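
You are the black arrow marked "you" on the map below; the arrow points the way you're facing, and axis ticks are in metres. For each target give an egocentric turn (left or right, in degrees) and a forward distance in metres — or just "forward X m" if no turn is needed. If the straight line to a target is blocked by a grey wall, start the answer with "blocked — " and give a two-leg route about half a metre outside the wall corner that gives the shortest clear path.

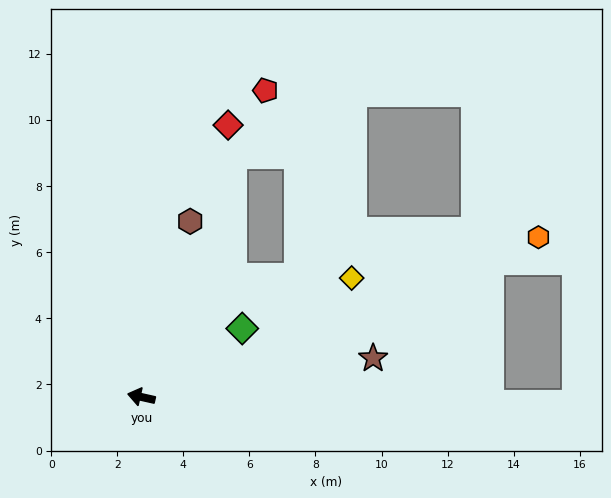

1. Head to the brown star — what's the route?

turn right 158°, forward 7.1 m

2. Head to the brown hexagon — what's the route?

turn right 93°, forward 5.5 m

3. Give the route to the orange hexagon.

turn right 145°, forward 13.0 m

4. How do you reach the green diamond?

turn right 133°, forward 3.7 m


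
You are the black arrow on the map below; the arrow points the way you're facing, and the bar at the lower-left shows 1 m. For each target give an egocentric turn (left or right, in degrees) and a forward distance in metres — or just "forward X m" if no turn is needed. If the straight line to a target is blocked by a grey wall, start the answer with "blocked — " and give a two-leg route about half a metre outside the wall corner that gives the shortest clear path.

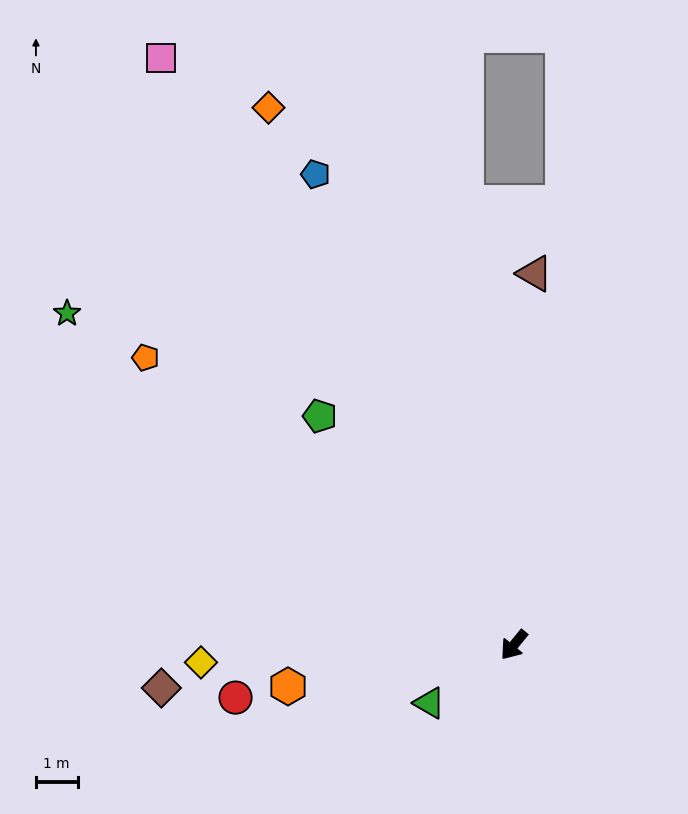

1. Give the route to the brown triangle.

turn right 144°, forward 8.9 m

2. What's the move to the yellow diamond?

turn right 48°, forward 7.5 m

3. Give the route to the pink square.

turn right 110°, forward 16.5 m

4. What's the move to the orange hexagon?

turn right 40°, forward 5.5 m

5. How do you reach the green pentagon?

turn right 101°, forward 7.2 m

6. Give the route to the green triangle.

turn right 16°, forward 2.5 m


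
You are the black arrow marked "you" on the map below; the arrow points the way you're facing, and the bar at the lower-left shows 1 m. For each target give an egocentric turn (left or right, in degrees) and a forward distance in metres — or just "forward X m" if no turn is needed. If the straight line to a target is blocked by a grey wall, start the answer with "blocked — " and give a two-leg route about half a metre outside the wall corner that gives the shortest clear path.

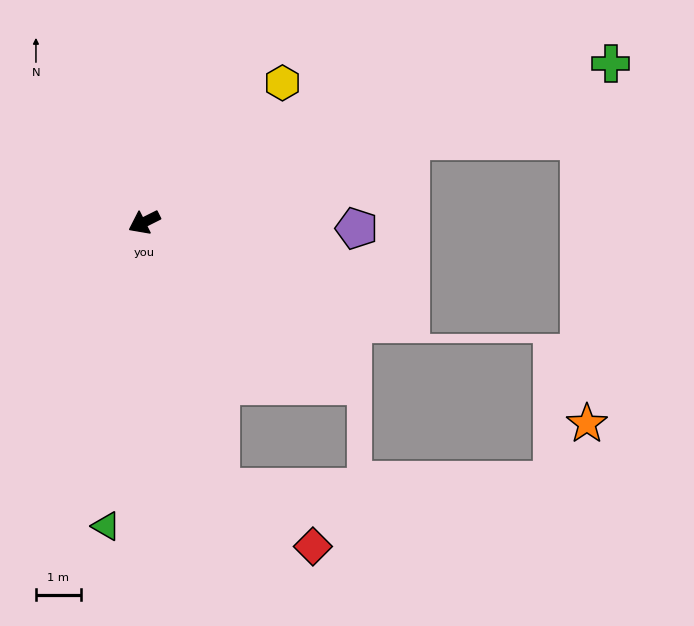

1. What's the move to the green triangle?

turn left 56°, forward 6.9 m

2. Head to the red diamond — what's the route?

blocked — turn left 80°, forward 6.2 m, then turn left 40°, forward 2.5 m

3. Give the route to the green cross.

turn left 172°, forward 11.1 m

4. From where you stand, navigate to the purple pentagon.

turn left 152°, forward 4.8 m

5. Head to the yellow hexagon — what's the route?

turn right 161°, forward 4.4 m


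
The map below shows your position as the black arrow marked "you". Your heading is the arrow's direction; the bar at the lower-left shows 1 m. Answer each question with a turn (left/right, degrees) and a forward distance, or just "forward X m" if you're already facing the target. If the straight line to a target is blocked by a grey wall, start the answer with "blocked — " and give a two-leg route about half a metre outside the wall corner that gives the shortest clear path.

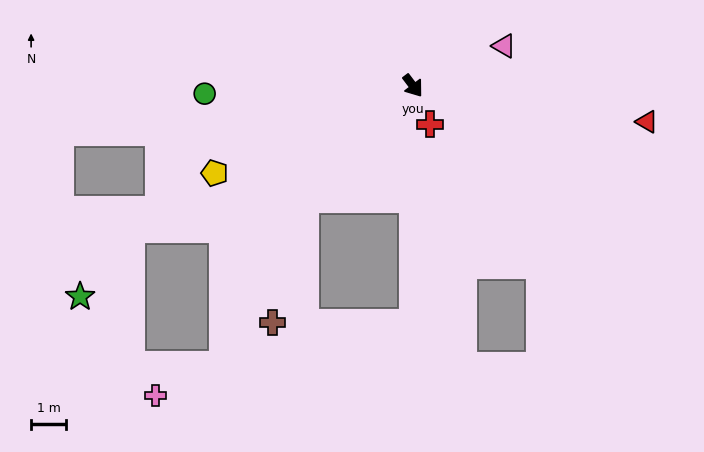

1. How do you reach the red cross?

turn right 13°, forward 1.2 m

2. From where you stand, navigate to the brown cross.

blocked — turn right 81°, forward 4.4 m, then turn left 29°, forward 3.6 m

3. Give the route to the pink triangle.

turn left 77°, forward 2.8 m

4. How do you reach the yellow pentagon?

turn right 103°, forward 6.1 m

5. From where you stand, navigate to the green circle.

turn right 125°, forward 5.9 m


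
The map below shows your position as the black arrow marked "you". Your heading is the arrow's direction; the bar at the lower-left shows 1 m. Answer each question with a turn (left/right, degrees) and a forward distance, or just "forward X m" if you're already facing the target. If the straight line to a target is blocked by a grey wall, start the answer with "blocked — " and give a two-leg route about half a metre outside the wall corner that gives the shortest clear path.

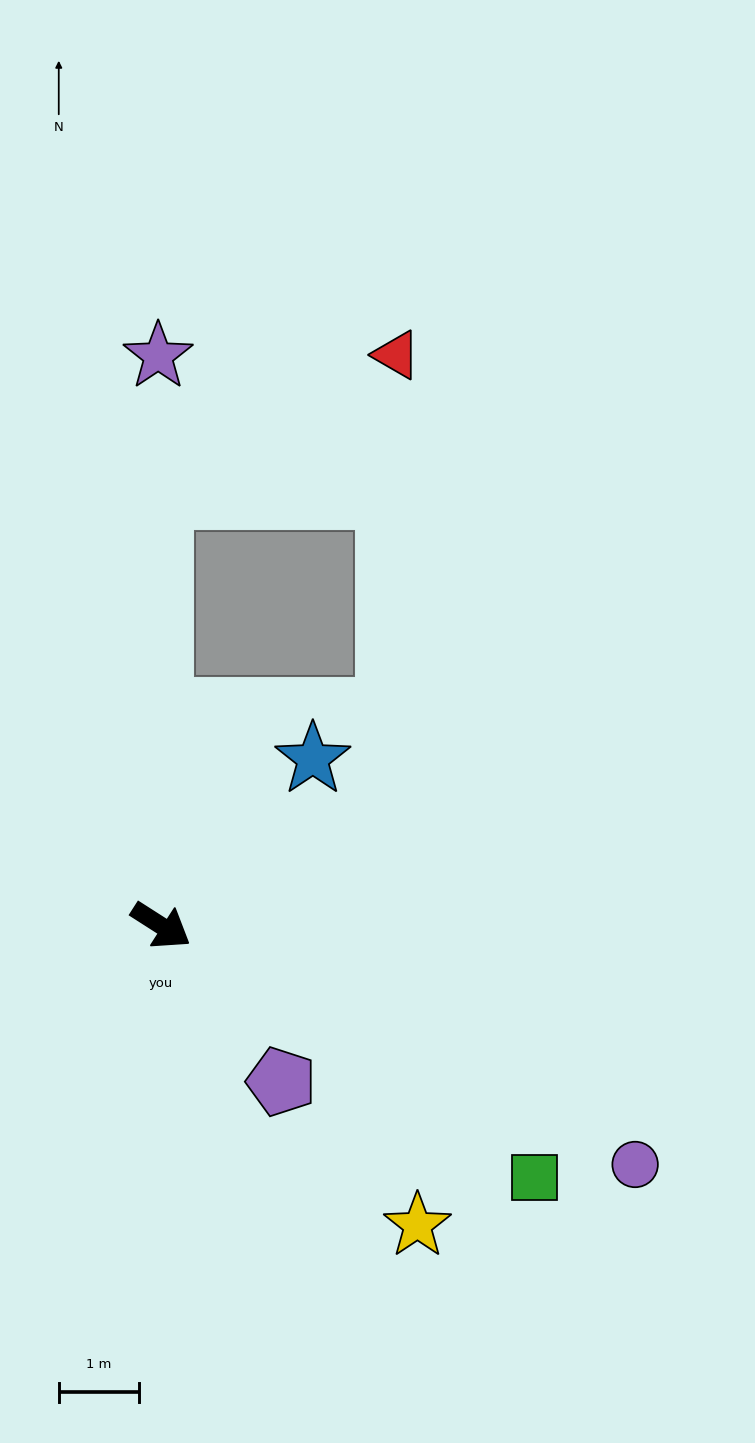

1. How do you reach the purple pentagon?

turn right 20°, forward 2.4 m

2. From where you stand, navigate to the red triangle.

blocked — turn left 123°, forward 5.4 m, then turn right 60°, forward 3.4 m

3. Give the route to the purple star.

turn left 123°, forward 7.1 m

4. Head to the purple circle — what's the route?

turn left 6°, forward 6.6 m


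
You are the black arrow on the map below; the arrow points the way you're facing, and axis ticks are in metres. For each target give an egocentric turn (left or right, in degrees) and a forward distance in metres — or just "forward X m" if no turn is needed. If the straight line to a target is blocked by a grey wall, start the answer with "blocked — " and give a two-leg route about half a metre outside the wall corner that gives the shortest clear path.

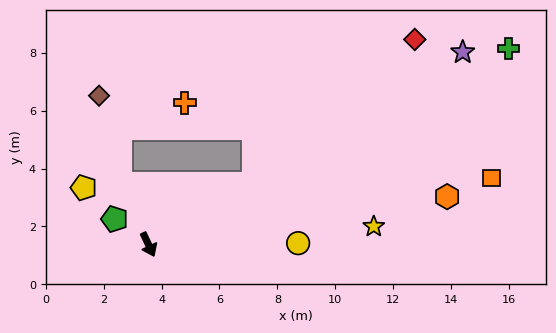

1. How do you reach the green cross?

turn left 93°, forward 14.2 m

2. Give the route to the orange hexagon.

turn left 74°, forward 10.4 m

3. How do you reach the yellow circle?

turn left 65°, forward 5.2 m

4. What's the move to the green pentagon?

turn right 152°, forward 1.5 m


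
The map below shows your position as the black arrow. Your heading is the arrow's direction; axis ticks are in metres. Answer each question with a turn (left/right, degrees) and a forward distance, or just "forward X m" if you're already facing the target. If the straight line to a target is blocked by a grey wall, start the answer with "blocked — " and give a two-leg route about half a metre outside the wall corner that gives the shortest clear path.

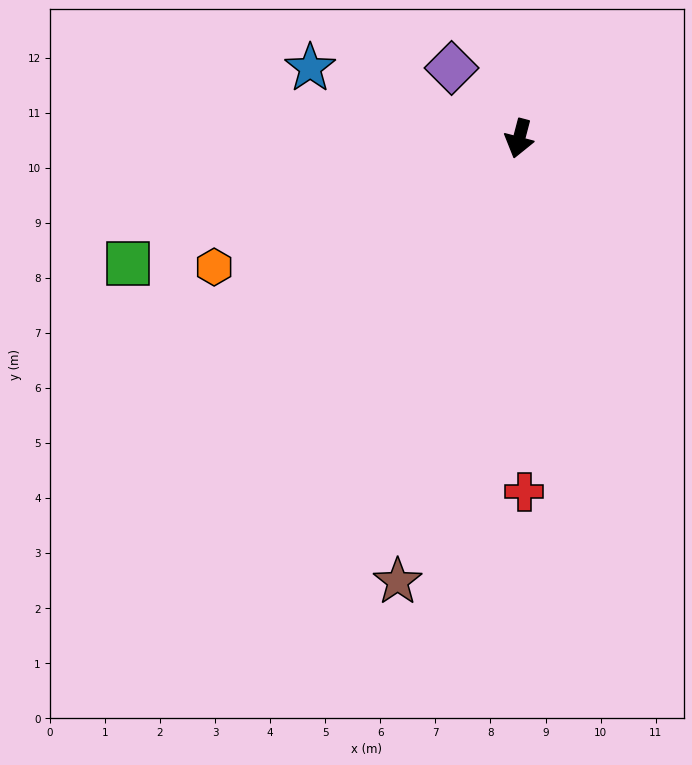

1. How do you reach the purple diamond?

turn right 122°, forward 1.8 m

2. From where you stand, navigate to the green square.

turn right 58°, forward 7.5 m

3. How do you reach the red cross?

turn left 16°, forward 6.4 m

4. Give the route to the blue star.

turn right 94°, forward 4.0 m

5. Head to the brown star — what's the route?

forward 8.3 m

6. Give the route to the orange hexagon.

turn right 52°, forward 6.0 m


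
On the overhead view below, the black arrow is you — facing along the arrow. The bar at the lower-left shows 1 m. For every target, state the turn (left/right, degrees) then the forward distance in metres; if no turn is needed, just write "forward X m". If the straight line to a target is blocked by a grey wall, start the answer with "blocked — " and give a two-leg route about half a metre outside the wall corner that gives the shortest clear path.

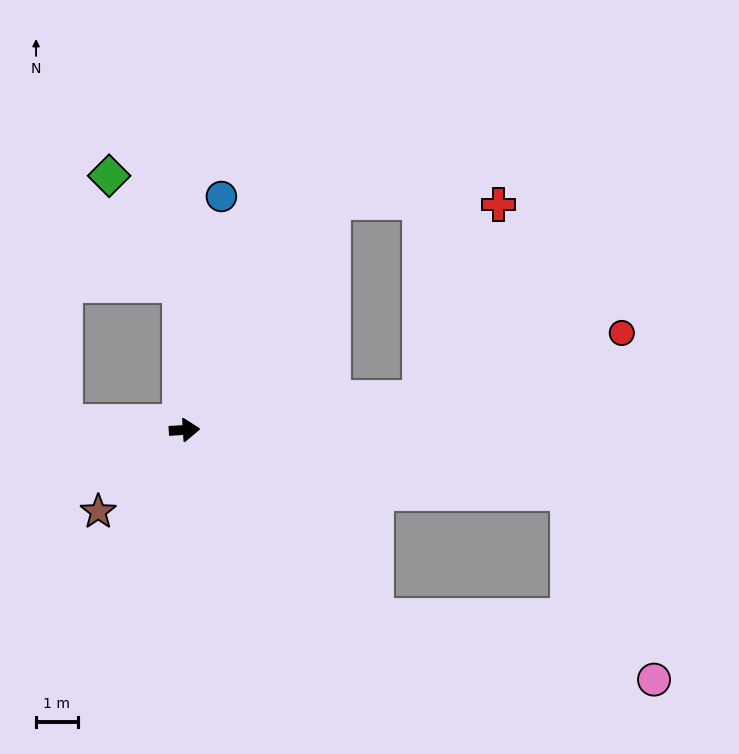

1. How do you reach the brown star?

turn right 140°, forward 2.9 m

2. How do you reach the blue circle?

turn left 77°, forward 5.7 m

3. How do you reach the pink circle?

blocked — turn right 48°, forward 6.4 m, then turn left 31°, forward 6.9 m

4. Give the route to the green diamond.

blocked — turn left 88°, forward 3.5 m, then turn left 31°, forward 3.1 m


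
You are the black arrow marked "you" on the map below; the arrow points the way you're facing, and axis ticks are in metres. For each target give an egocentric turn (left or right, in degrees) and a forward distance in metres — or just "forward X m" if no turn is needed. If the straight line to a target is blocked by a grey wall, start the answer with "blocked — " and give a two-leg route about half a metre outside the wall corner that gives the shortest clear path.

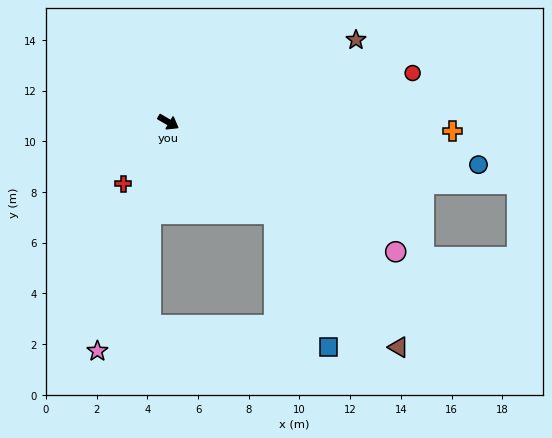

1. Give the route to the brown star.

turn left 54°, forward 8.1 m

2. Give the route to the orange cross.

turn left 29°, forward 11.2 m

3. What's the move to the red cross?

turn right 96°, forward 3.0 m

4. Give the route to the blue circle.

turn left 23°, forward 12.3 m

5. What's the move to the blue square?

blocked — turn right 10°, forward 5.5 m, then turn right 28°, forward 5.7 m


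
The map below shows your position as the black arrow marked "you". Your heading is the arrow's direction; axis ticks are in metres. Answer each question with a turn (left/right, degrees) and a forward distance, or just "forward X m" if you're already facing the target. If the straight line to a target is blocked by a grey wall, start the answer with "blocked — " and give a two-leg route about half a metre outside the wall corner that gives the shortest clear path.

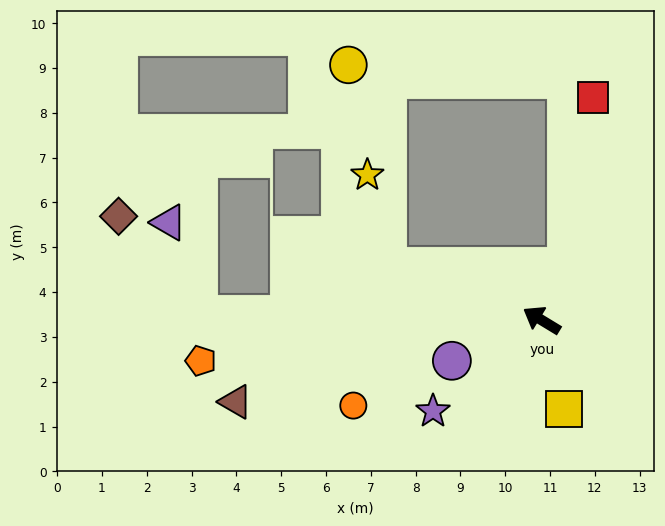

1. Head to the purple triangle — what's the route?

blocked — turn left 30°, forward 7.6 m, then turn right 70°, forward 2.2 m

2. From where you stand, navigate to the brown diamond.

blocked — turn left 30°, forward 7.6 m, then turn right 49°, forward 2.8 m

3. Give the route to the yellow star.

blocked — turn left 12°, forward 3.6 m, then turn right 58°, forward 2.1 m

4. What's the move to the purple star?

turn left 71°, forward 3.2 m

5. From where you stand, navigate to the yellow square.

turn left 135°, forward 2.0 m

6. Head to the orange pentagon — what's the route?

turn left 38°, forward 7.7 m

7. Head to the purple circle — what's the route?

turn left 56°, forward 2.2 m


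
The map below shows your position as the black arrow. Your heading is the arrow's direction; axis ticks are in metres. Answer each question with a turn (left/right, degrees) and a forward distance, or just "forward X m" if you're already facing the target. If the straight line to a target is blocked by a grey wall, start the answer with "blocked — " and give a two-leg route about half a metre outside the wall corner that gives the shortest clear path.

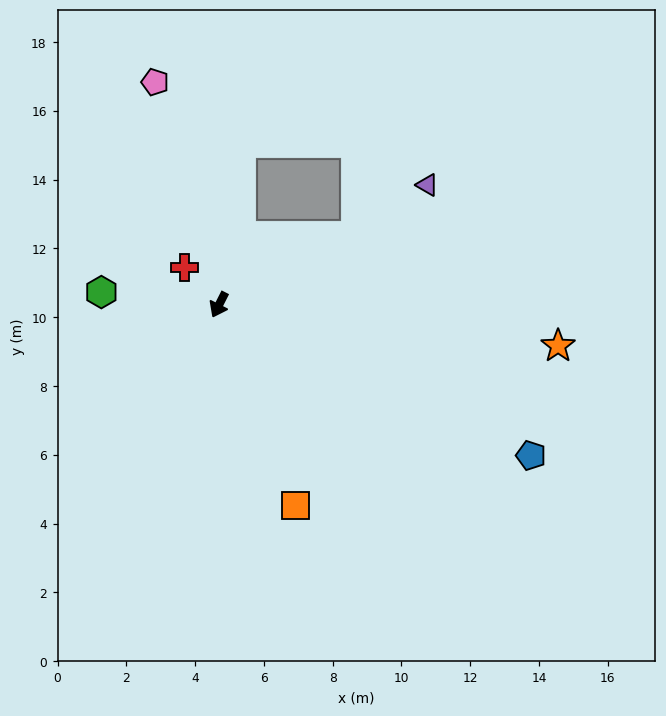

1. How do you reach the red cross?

turn right 111°, forward 1.5 m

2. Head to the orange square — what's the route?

turn left 48°, forward 6.2 m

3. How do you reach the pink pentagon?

turn right 137°, forward 6.7 m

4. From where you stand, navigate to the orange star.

turn left 110°, forward 9.9 m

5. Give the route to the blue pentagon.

turn left 91°, forward 10.1 m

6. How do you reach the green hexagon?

turn right 69°, forward 3.4 m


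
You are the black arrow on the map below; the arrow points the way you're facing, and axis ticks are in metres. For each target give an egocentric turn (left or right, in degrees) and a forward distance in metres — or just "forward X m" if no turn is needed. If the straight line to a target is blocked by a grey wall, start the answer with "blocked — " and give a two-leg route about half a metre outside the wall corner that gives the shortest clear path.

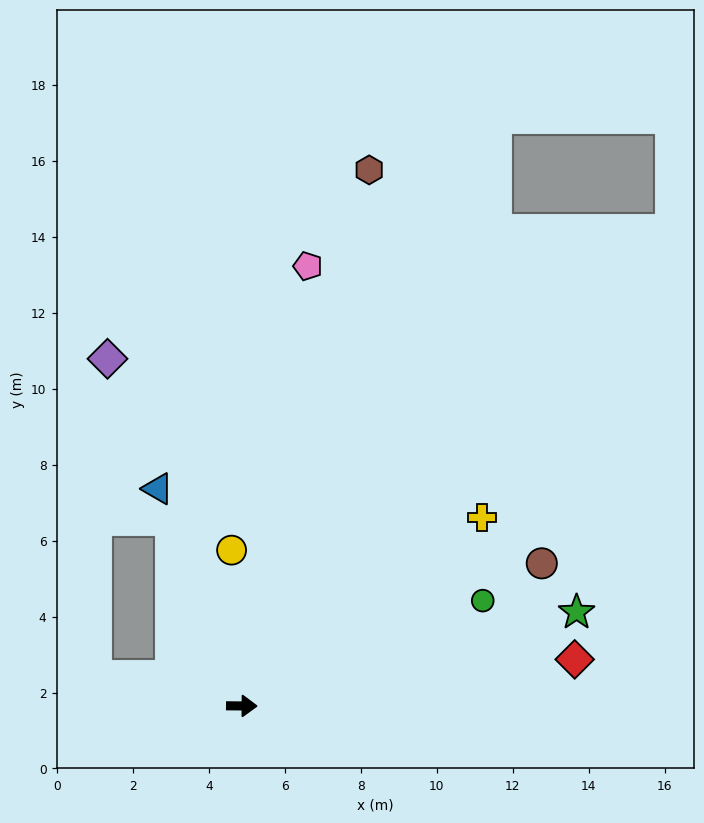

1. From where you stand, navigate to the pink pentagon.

turn left 82°, forward 11.7 m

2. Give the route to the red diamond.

turn left 8°, forward 8.9 m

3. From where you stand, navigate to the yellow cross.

turn left 39°, forward 8.0 m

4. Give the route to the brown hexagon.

turn left 77°, forward 14.5 m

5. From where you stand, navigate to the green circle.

turn left 24°, forward 6.9 m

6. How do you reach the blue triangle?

turn left 112°, forward 6.1 m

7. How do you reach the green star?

turn left 16°, forward 9.2 m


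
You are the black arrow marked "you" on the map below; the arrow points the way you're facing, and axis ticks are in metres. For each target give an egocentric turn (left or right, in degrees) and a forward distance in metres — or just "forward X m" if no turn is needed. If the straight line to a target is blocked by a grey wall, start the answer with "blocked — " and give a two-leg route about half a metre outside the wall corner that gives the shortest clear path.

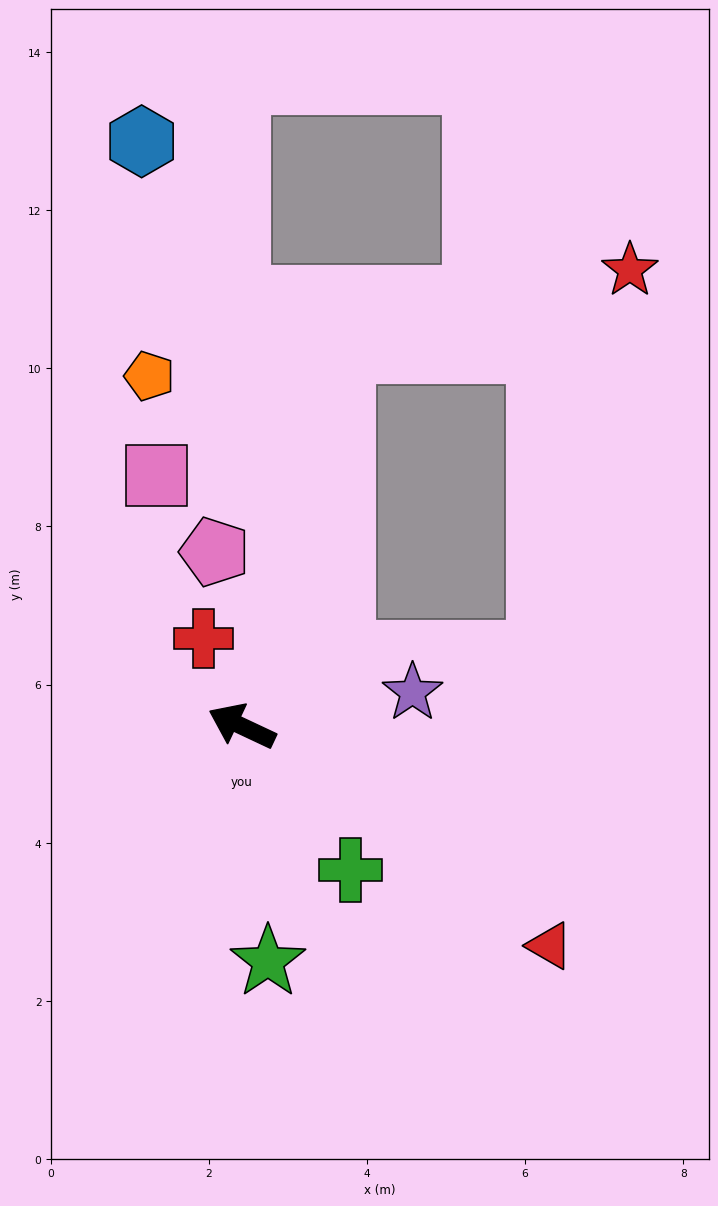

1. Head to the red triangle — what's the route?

turn left 170°, forward 4.8 m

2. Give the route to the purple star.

turn right 144°, forward 2.2 m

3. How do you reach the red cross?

turn right 41°, forward 1.2 m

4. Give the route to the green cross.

turn left 152°, forward 2.3 m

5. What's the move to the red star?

blocked — turn right 80°, forward 4.9 m, then turn right 59°, forward 3.8 m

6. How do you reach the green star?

turn left 122°, forward 3.0 m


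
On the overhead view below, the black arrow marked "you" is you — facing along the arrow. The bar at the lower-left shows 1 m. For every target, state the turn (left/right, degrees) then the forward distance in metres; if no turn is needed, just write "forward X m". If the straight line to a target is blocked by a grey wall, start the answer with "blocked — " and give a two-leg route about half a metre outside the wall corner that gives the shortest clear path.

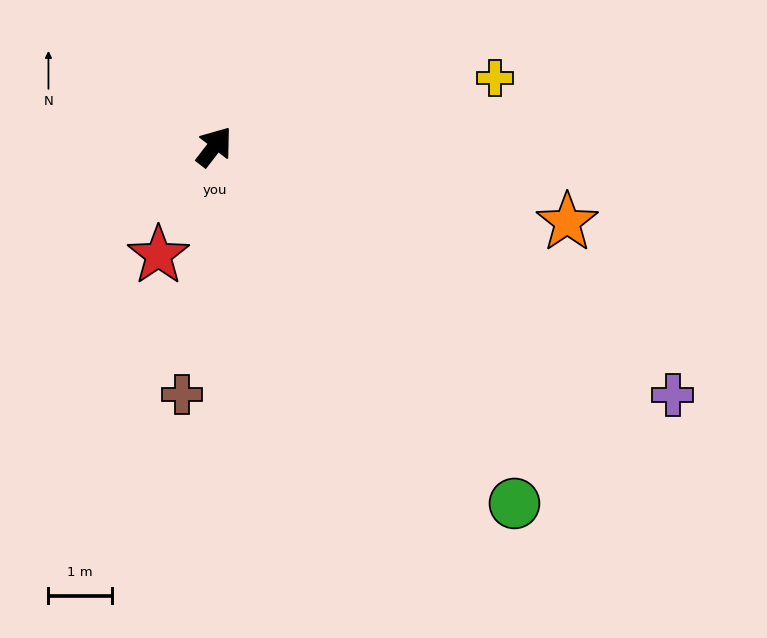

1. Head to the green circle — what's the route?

turn right 102°, forward 7.4 m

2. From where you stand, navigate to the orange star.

turn right 64°, forward 5.7 m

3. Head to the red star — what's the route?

turn right 170°, forward 1.9 m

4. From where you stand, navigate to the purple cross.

turn right 81°, forward 8.3 m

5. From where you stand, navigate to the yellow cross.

turn right 39°, forward 4.6 m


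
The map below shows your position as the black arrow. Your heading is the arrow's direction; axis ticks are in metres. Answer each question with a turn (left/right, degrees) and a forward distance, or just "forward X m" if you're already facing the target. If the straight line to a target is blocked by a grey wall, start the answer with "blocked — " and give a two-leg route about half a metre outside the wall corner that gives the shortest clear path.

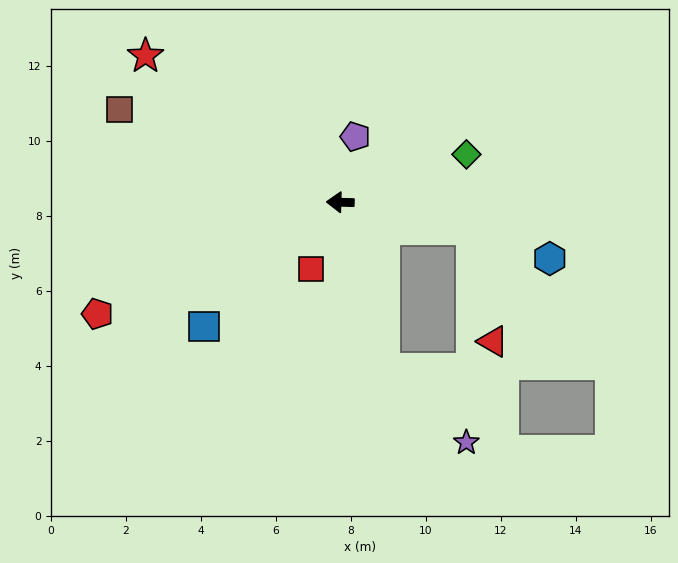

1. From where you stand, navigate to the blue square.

turn left 44°, forward 4.9 m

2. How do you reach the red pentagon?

turn left 26°, forward 7.1 m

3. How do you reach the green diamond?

turn right 158°, forward 3.6 m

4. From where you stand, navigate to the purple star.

blocked — turn left 106°, forward 4.6 m, then turn left 34°, forward 2.9 m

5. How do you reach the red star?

turn right 35°, forward 6.5 m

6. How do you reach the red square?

turn left 68°, forward 1.9 m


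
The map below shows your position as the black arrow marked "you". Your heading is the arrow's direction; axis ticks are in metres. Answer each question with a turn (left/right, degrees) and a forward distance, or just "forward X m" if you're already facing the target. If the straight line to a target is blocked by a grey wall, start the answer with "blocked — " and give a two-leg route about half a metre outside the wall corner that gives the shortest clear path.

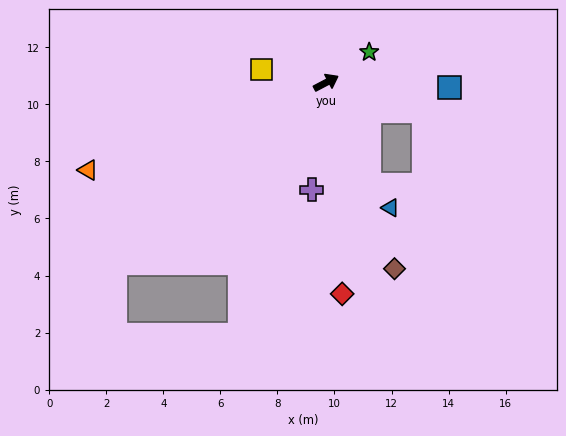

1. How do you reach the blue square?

turn right 30°, forward 4.3 m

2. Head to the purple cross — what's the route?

turn right 125°, forward 3.8 m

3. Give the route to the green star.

turn left 7°, forward 1.8 m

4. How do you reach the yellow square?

turn left 141°, forward 2.3 m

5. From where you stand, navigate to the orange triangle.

turn left 172°, forward 8.9 m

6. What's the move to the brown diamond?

turn right 98°, forward 7.0 m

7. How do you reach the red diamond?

turn right 113°, forward 7.4 m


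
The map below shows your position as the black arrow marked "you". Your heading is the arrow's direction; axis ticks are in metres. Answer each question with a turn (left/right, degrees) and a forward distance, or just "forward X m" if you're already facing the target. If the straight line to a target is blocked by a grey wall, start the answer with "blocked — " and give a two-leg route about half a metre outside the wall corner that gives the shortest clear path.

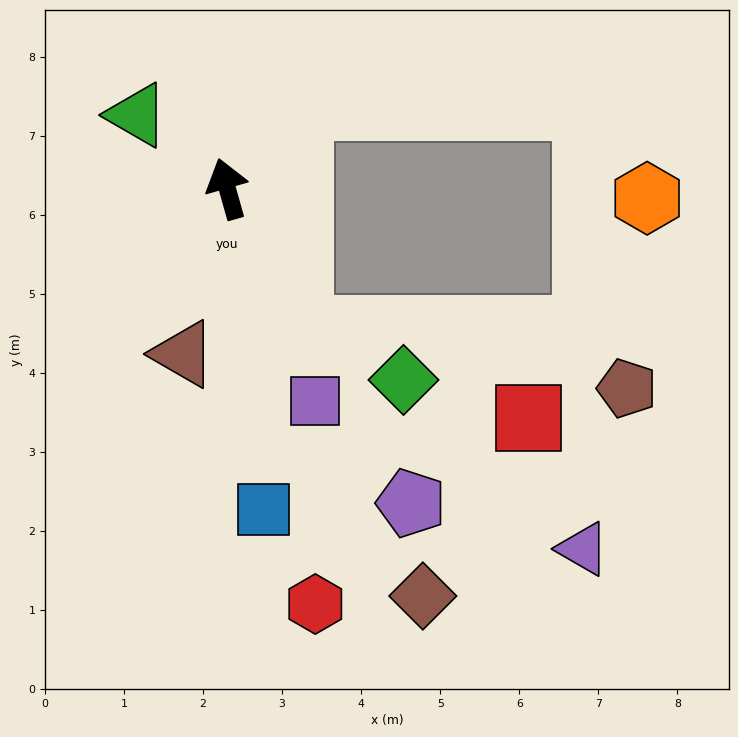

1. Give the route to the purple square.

turn right 173°, forward 2.9 m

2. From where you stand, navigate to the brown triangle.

turn left 149°, forward 2.2 m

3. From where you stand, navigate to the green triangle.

turn left 35°, forward 1.5 m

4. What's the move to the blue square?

turn left 171°, forward 4.1 m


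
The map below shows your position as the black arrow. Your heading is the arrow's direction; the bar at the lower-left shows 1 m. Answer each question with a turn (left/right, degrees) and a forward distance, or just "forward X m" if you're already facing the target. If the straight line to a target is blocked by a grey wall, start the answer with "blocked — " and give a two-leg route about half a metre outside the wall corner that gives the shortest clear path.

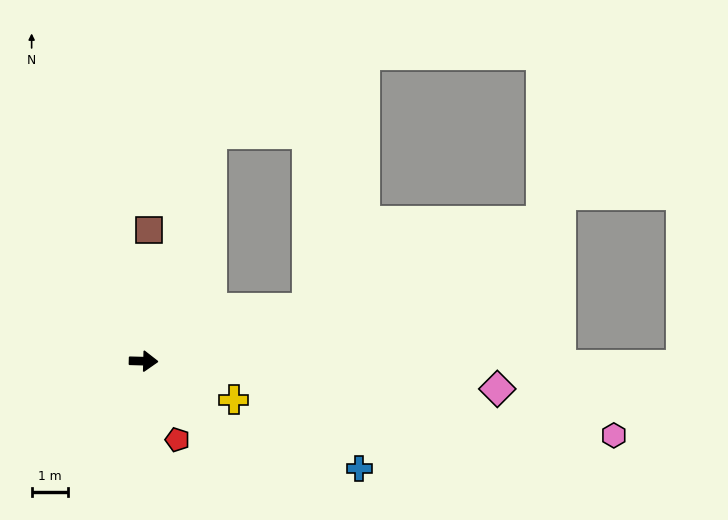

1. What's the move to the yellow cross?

turn right 22°, forward 2.7 m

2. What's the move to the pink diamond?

turn right 3°, forward 9.8 m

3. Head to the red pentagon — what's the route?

turn right 65°, forward 2.4 m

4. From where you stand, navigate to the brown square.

turn left 89°, forward 3.6 m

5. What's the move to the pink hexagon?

turn right 7°, forward 13.1 m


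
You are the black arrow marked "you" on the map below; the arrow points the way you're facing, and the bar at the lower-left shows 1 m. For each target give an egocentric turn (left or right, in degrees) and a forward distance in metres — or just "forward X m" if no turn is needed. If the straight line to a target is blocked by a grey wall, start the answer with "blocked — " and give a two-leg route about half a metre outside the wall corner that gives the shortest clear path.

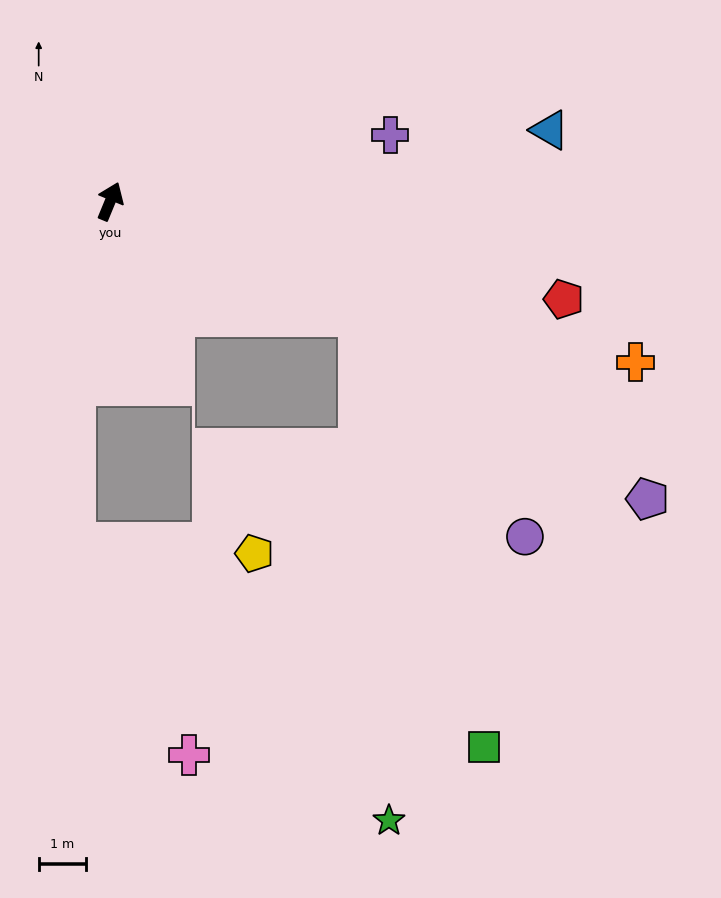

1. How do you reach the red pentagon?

turn right 80°, forward 9.8 m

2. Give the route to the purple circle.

blocked — turn right 92°, forward 5.8 m, then turn right 28°, forward 5.8 m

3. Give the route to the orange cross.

turn right 85°, forward 11.6 m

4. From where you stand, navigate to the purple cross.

turn right 54°, forward 6.1 m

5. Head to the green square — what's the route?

blocked — turn right 92°, forward 5.8 m, then turn right 49°, forward 9.4 m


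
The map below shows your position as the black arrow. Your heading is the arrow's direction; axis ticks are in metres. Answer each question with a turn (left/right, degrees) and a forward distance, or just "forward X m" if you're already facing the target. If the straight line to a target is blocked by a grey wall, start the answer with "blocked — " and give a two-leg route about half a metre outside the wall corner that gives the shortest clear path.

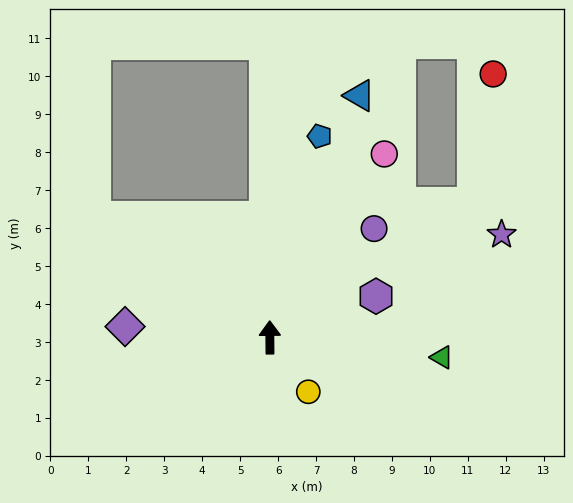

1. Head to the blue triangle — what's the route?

turn right 21°, forward 6.8 m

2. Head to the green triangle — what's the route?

turn right 97°, forward 4.6 m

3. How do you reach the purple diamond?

turn left 85°, forward 3.8 m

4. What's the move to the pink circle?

turn right 32°, forward 5.7 m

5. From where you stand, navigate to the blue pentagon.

turn right 14°, forward 5.5 m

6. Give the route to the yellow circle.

turn right 145°, forward 1.8 m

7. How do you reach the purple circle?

turn right 44°, forward 4.0 m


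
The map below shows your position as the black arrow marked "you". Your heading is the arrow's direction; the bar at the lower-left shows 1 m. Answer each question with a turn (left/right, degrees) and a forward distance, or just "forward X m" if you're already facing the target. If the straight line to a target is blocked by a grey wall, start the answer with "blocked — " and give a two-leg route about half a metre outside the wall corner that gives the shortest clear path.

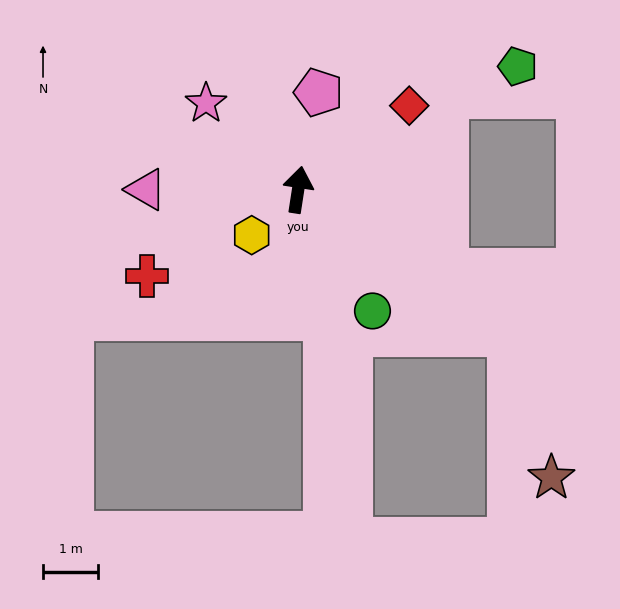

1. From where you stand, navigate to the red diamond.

turn right 44°, forward 2.5 m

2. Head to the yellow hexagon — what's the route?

turn left 143°, forward 1.2 m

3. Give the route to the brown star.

blocked — turn right 115°, forward 4.6 m, then turn right 41°, forward 2.7 m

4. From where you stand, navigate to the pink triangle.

turn left 99°, forward 2.8 m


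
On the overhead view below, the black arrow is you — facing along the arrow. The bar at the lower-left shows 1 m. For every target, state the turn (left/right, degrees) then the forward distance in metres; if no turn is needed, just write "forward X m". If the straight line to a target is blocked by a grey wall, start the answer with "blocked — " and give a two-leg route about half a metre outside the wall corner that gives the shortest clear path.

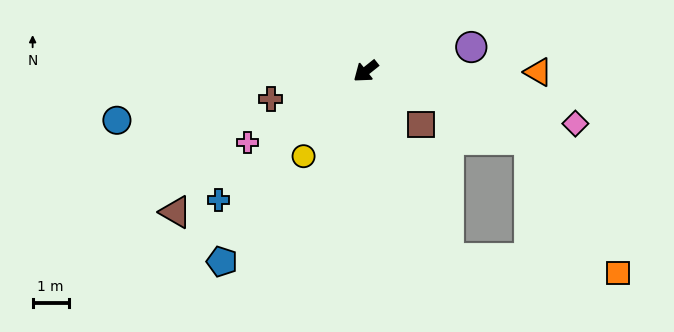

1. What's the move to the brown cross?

turn right 22°, forward 2.7 m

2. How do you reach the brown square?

turn left 98°, forward 2.1 m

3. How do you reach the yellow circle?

turn left 15°, forward 2.9 m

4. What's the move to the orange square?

blocked — turn left 119°, forward 4.9 m, then turn right 34°, forward 4.4 m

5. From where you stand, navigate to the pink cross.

turn right 8°, forward 3.8 m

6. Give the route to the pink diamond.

turn left 127°, forward 6.0 m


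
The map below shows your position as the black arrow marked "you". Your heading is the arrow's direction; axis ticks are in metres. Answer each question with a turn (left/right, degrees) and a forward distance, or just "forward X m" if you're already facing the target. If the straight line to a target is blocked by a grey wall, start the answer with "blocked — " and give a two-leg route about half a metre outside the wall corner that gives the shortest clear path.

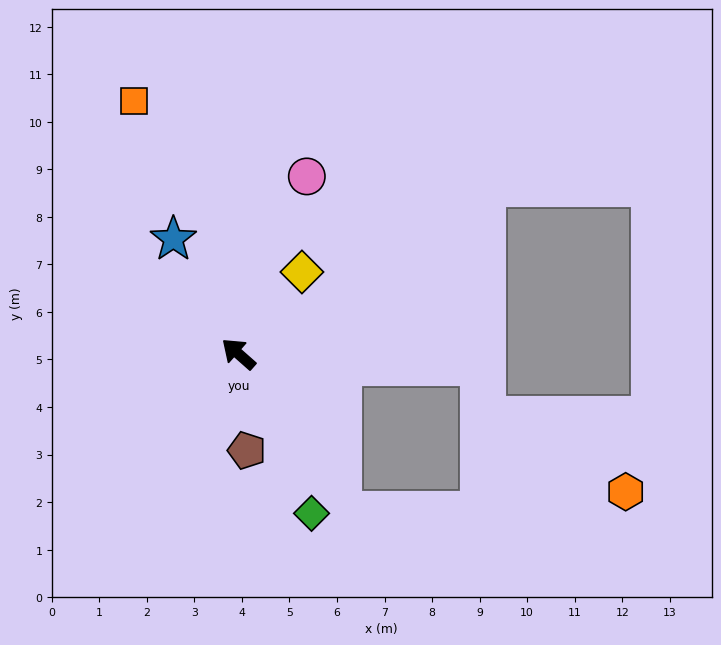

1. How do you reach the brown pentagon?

turn left 136°, forward 2.0 m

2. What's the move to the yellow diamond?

turn right 86°, forward 2.2 m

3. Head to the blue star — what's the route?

turn right 19°, forward 2.8 m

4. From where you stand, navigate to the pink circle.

turn right 70°, forward 4.0 m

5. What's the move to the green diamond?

turn left 156°, forward 3.7 m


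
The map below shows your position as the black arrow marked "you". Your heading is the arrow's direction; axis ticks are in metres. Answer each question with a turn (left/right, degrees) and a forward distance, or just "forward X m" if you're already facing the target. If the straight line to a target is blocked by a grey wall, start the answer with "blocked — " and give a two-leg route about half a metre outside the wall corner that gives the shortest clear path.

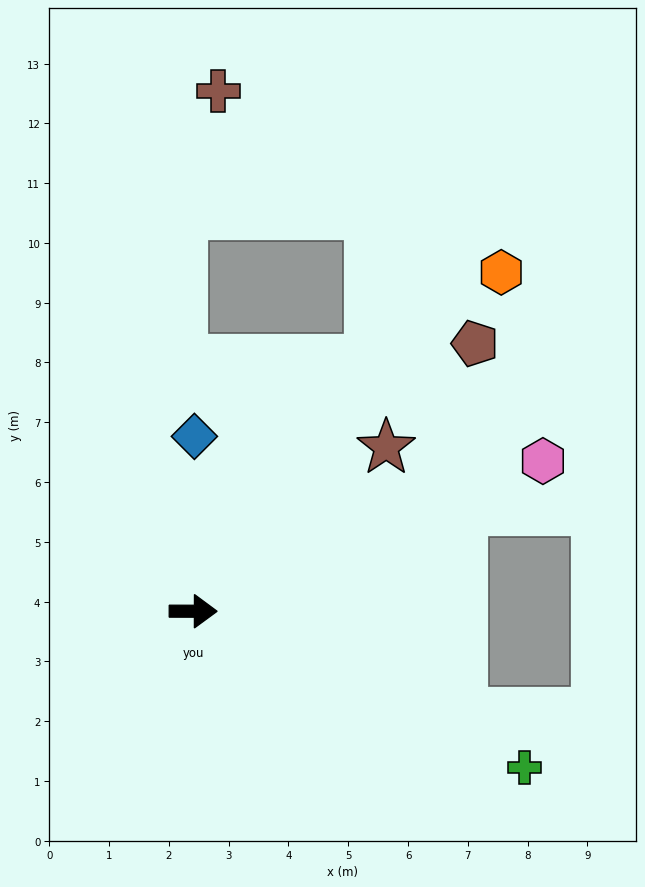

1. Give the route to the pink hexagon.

turn left 23°, forward 6.4 m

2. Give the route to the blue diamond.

turn left 90°, forward 2.9 m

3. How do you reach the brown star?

turn left 40°, forward 4.2 m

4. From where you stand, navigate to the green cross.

turn right 25°, forward 6.1 m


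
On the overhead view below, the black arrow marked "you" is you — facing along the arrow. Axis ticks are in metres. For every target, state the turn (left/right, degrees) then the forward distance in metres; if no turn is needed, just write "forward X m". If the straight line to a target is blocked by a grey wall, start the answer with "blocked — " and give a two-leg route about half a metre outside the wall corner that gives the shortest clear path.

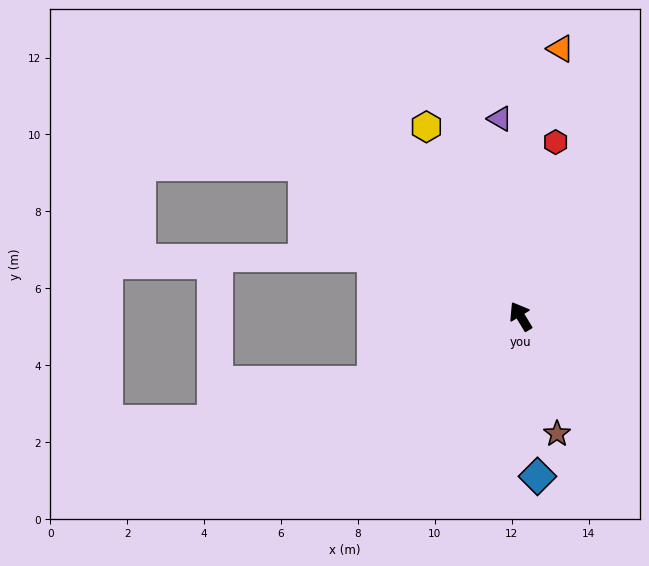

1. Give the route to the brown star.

turn left 166°, forward 3.2 m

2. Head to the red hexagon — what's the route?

turn right 43°, forward 4.6 m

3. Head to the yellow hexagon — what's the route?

turn right 5°, forward 5.5 m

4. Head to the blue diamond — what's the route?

turn left 155°, forward 4.2 m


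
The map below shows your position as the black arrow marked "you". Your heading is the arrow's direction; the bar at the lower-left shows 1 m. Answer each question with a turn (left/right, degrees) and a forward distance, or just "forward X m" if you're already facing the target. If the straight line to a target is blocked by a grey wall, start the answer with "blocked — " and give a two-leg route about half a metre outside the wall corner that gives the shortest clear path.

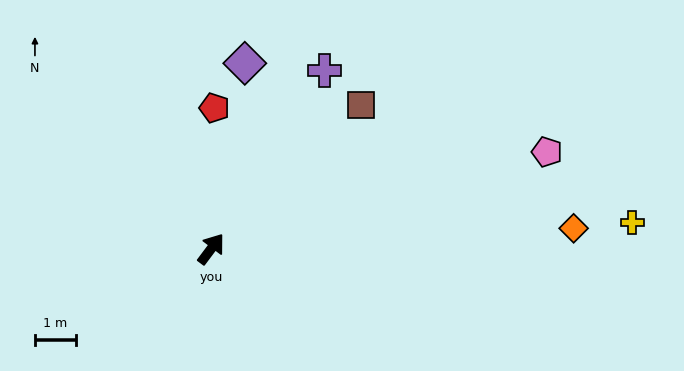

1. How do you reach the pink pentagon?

turn right 37°, forward 8.5 m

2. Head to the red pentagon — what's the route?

turn left 36°, forward 3.4 m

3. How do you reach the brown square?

turn right 9°, forward 5.0 m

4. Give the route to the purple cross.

turn left 4°, forward 5.1 m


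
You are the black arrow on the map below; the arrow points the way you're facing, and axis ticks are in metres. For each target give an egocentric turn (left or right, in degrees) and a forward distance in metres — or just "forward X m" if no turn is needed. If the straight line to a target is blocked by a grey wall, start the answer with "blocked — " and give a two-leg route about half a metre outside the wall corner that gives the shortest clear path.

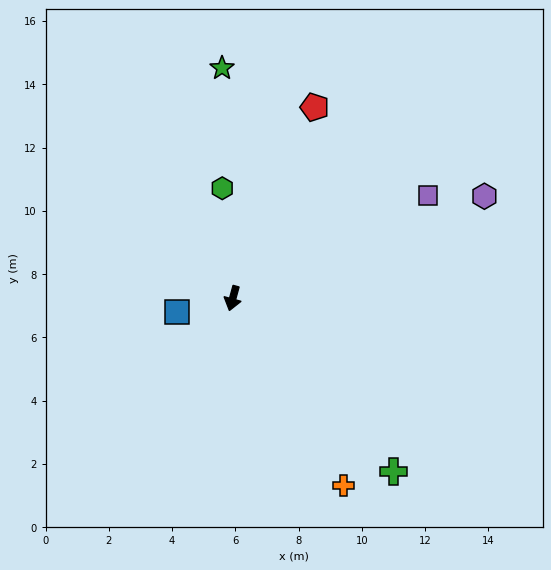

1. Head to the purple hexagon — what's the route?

turn left 127°, forward 8.6 m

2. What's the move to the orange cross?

turn left 46°, forward 6.9 m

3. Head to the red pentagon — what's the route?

turn left 172°, forward 6.6 m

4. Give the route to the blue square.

turn right 61°, forward 1.8 m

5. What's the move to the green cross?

turn left 58°, forward 7.5 m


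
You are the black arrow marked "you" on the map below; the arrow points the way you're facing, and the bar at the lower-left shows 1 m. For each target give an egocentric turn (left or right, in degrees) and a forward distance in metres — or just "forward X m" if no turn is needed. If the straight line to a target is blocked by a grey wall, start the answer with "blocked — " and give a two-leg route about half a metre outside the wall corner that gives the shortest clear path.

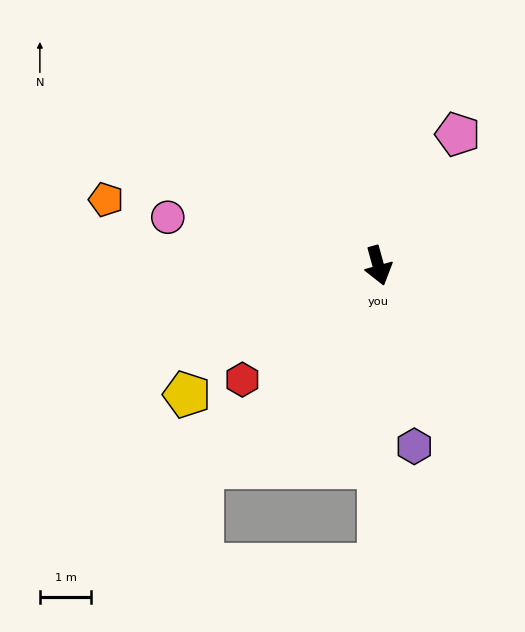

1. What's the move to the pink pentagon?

turn left 133°, forward 3.0 m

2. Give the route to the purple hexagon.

turn right 4°, forward 3.6 m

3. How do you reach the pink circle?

turn right 118°, forward 4.2 m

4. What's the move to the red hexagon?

turn right 65°, forward 3.5 m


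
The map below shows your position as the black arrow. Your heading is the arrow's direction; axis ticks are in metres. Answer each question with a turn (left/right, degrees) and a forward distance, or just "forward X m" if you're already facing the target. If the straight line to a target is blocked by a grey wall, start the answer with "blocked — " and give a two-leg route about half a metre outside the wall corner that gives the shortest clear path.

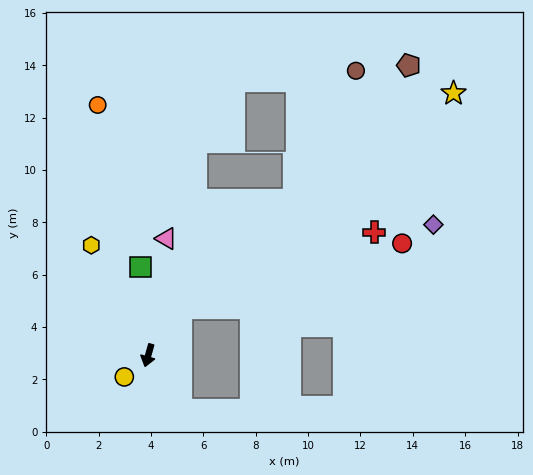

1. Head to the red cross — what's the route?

blocked — turn left 160°, forward 2.2 m, then turn right 33°, forward 7.9 m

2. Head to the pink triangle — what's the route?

turn right 173°, forward 4.5 m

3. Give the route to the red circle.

blocked — turn left 160°, forward 2.2 m, then turn right 38°, forward 8.8 m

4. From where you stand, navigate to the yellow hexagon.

turn right 137°, forward 4.7 m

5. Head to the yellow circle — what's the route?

turn right 32°, forward 1.2 m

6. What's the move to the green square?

turn right 159°, forward 3.4 m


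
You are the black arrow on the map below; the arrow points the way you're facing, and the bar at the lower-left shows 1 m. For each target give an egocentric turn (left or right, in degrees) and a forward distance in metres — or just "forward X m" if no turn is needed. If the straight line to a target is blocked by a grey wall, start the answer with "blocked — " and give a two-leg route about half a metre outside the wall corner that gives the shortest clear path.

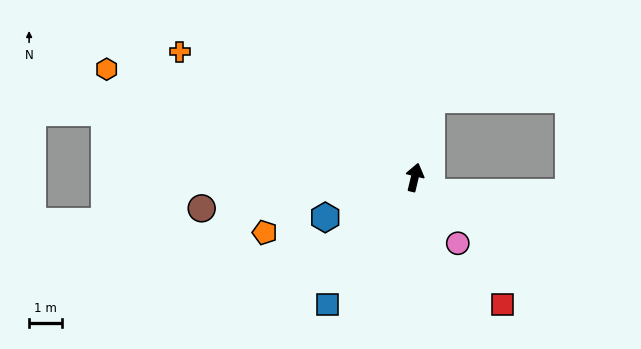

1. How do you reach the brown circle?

turn left 112°, forward 6.6 m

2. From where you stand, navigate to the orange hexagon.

turn left 84°, forward 10.0 m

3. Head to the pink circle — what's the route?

turn right 133°, forward 2.4 m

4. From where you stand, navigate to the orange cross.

turn left 75°, forward 8.1 m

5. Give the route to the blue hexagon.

turn left 128°, forward 3.0 m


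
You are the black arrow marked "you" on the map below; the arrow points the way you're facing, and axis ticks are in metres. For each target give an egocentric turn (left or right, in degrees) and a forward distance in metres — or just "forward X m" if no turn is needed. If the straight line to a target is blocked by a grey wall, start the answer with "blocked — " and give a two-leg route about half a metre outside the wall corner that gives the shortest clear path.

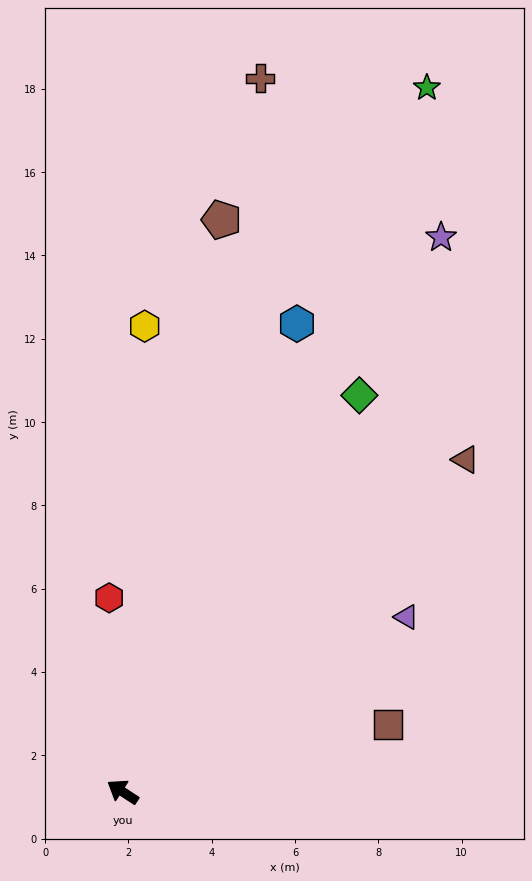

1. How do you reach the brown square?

turn right 133°, forward 6.6 m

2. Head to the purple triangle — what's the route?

turn right 115°, forward 8.0 m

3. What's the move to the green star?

turn right 80°, forward 18.4 m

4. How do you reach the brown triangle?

turn right 103°, forward 11.5 m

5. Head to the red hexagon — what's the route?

turn right 53°, forward 4.7 m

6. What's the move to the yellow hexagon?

turn right 60°, forward 11.2 m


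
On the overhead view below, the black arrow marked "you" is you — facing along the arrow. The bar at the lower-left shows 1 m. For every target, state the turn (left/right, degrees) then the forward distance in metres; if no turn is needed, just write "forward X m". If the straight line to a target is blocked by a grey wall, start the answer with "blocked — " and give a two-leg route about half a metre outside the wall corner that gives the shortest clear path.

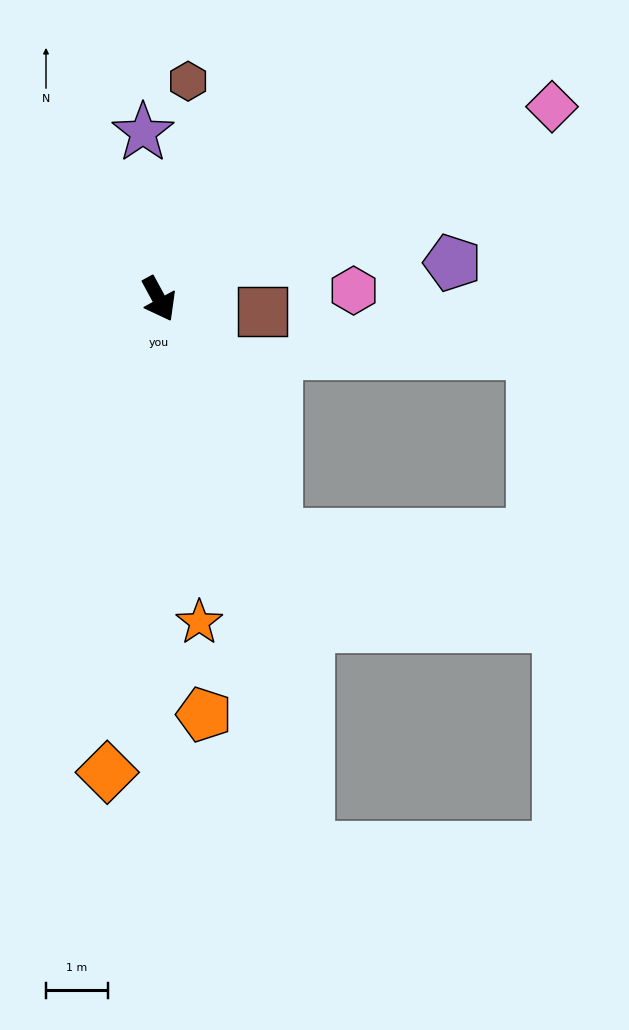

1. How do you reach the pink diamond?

turn left 88°, forward 7.1 m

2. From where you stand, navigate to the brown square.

turn left 55°, forward 1.7 m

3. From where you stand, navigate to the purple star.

turn left 157°, forward 2.7 m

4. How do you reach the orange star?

turn right 21°, forward 5.3 m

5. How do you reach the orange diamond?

turn right 35°, forward 7.7 m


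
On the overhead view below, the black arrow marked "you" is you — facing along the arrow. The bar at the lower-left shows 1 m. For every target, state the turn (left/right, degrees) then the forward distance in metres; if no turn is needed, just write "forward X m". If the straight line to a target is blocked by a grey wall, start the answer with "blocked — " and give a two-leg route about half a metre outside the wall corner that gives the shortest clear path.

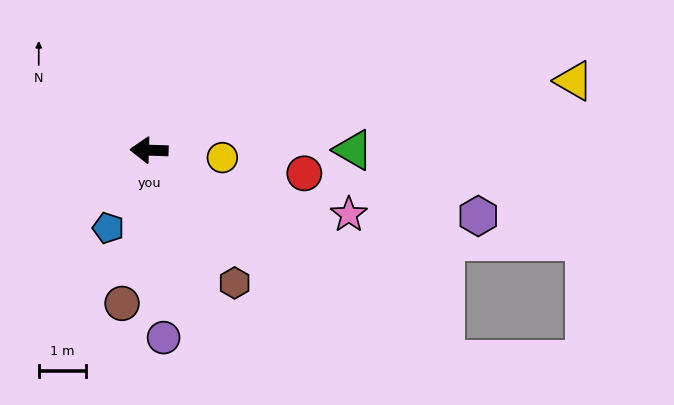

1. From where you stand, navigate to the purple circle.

turn left 96°, forward 4.0 m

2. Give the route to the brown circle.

turn left 82°, forward 3.3 m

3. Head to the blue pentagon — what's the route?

turn left 64°, forward 1.8 m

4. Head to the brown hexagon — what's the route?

turn left 125°, forward 3.3 m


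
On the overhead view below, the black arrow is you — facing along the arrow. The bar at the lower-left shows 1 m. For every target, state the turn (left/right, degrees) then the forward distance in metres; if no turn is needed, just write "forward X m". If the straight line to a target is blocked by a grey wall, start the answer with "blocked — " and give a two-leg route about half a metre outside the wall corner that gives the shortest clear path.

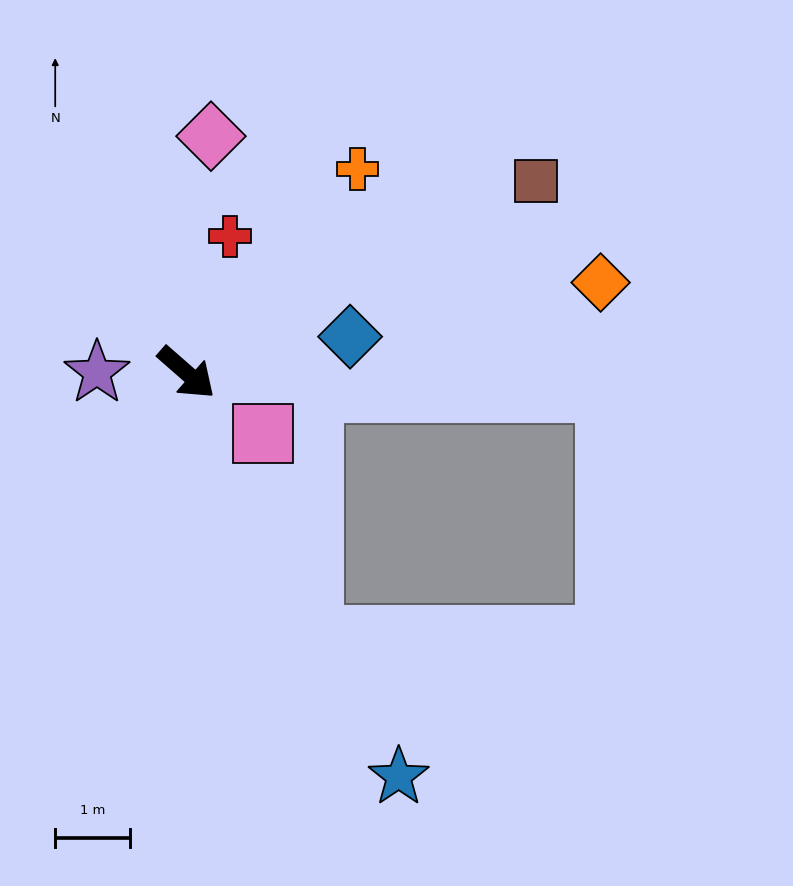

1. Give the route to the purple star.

turn right 139°, forward 1.2 m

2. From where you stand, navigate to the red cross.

turn left 113°, forward 1.9 m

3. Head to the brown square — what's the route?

turn left 70°, forward 5.4 m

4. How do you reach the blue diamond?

turn left 54°, forward 2.2 m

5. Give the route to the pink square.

turn left 3°, forward 1.3 m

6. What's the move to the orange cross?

turn left 91°, forward 3.6 m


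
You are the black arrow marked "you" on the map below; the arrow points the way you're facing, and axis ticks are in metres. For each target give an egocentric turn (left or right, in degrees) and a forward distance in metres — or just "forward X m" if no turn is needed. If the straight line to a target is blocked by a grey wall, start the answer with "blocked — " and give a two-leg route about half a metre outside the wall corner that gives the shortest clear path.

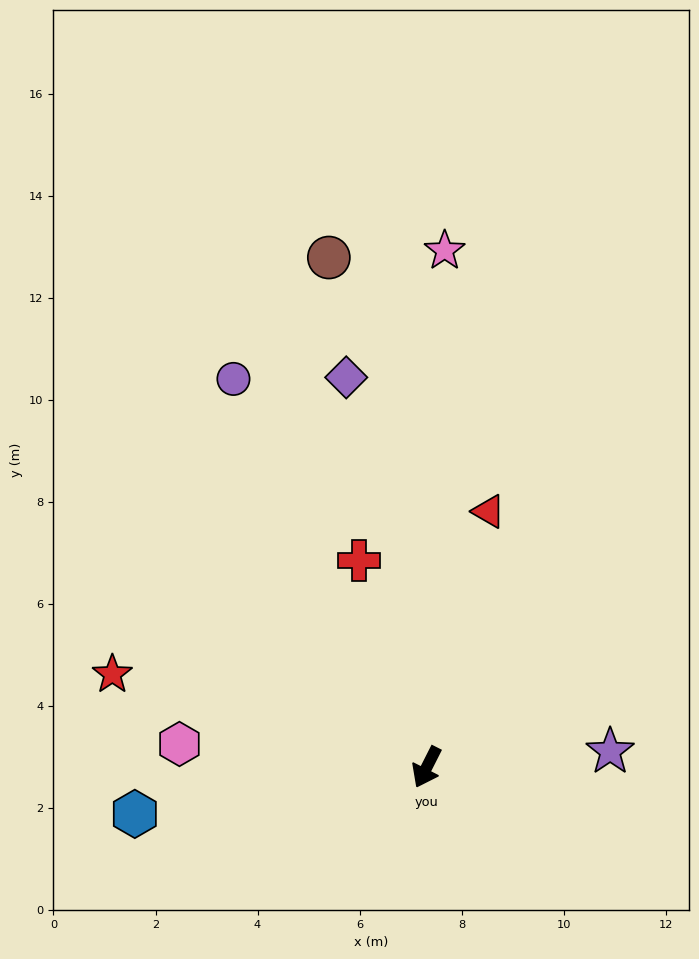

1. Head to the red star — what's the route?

turn right 80°, forward 6.4 m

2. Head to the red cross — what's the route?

turn right 135°, forward 4.3 m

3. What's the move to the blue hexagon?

turn right 54°, forward 5.8 m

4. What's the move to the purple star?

turn left 122°, forward 3.6 m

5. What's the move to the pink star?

turn right 155°, forward 10.1 m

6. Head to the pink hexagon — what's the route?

turn right 69°, forward 4.9 m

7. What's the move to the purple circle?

turn right 127°, forward 8.5 m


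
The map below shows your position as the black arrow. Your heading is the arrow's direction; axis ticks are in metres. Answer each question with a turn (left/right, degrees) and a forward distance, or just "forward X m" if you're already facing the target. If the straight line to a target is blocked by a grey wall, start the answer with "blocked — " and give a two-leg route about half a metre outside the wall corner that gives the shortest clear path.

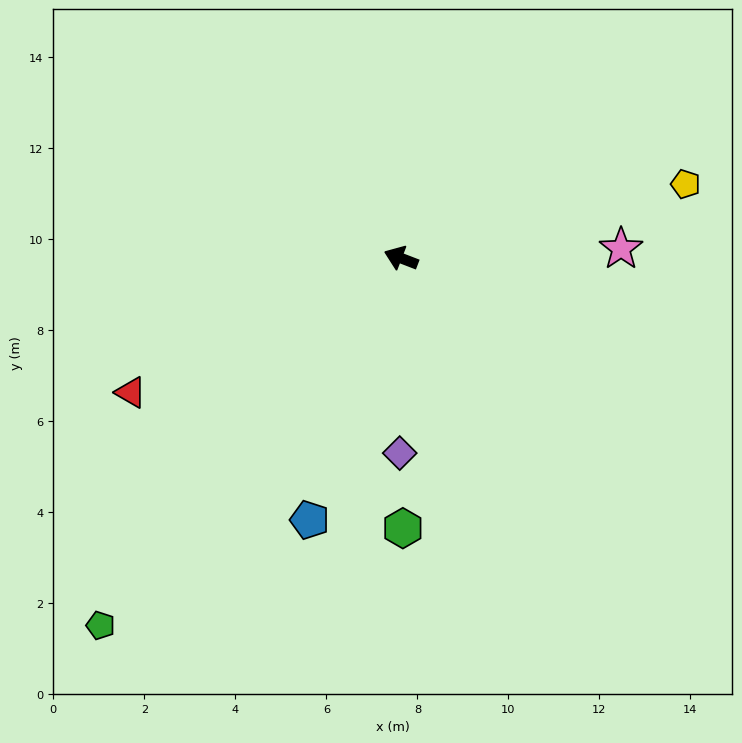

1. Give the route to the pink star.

turn right 156°, forward 4.8 m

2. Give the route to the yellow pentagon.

turn right 144°, forward 6.5 m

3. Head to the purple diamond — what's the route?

turn left 111°, forward 4.3 m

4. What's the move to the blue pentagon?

turn left 92°, forward 6.1 m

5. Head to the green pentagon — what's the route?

turn left 72°, forward 10.4 m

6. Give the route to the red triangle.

turn left 47°, forward 6.6 m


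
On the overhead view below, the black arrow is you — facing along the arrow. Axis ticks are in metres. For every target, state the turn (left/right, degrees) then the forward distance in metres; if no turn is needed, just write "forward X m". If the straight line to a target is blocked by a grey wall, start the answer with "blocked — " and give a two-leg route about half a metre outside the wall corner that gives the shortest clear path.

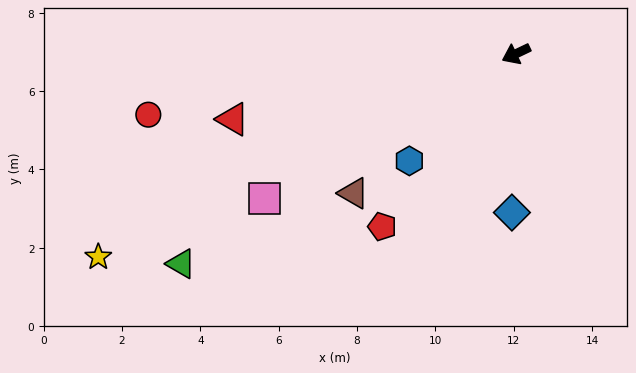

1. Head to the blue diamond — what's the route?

turn left 63°, forward 4.1 m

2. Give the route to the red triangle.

turn right 13°, forward 7.4 m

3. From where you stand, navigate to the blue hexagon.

turn left 20°, forward 3.9 m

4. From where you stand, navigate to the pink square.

turn left 4°, forward 7.4 m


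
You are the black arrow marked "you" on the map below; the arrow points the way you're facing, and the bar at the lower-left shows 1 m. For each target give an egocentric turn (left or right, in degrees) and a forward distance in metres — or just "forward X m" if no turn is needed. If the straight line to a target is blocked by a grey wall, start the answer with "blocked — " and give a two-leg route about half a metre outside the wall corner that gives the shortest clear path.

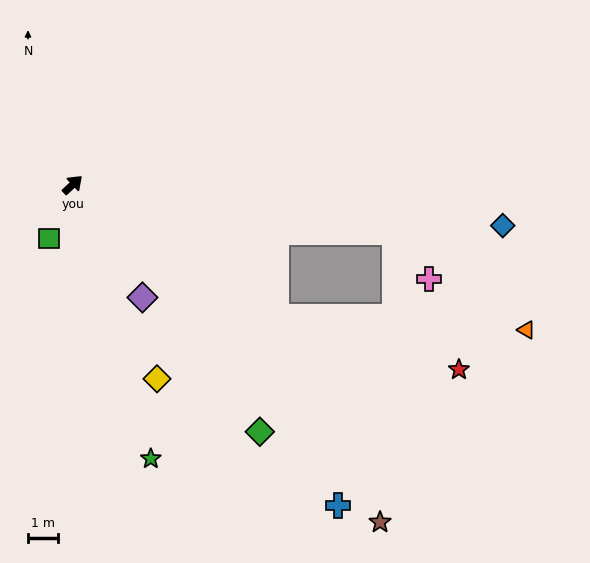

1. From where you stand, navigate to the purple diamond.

turn right 101°, forward 4.4 m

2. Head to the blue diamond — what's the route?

turn right 48°, forward 14.4 m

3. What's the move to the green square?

turn right 157°, forward 2.0 m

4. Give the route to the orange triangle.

blocked — turn right 76°, forward 8.1 m, then turn left 30°, forward 8.3 m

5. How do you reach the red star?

blocked — turn right 76°, forward 8.1 m, then turn left 17°, forward 6.3 m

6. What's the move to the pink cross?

blocked — turn right 52°, forward 10.8 m, then turn right 44°, forward 1.9 m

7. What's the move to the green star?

turn right 117°, forward 9.5 m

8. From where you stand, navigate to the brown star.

turn right 91°, forward 15.2 m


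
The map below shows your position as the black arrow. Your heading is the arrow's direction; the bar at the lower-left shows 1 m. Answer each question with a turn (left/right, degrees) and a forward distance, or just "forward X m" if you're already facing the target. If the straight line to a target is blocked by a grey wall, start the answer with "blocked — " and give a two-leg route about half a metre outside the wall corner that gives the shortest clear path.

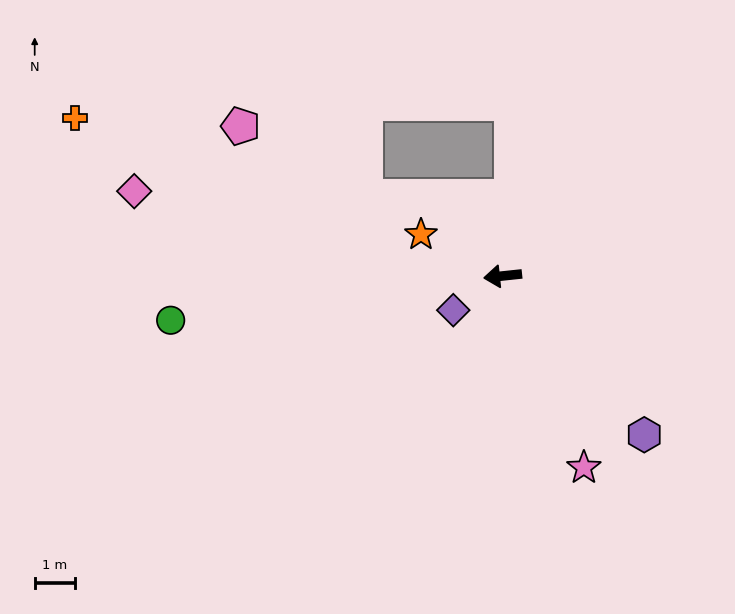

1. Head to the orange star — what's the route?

turn right 33°, forward 2.3 m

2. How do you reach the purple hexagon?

turn left 126°, forward 5.3 m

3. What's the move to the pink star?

turn left 107°, forward 5.1 m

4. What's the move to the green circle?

forward 8.3 m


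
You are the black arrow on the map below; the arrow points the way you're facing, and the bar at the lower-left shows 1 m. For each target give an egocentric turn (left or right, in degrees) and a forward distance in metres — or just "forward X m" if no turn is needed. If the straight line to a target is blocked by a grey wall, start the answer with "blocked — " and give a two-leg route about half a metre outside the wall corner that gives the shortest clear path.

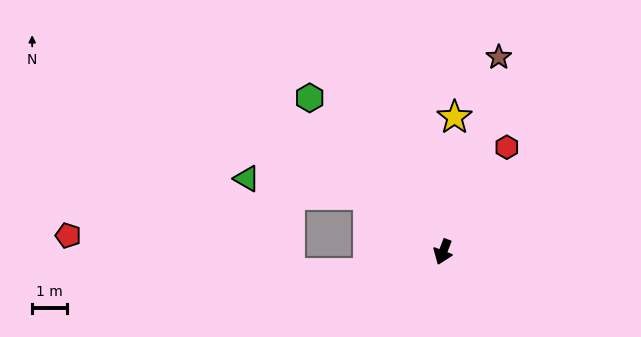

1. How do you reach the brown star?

turn right 175°, forward 5.8 m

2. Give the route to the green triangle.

blocked — turn right 106°, forward 2.7 m, then turn left 29°, forward 3.5 m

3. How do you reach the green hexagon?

turn right 118°, forward 5.8 m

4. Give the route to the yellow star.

turn right 164°, forward 3.8 m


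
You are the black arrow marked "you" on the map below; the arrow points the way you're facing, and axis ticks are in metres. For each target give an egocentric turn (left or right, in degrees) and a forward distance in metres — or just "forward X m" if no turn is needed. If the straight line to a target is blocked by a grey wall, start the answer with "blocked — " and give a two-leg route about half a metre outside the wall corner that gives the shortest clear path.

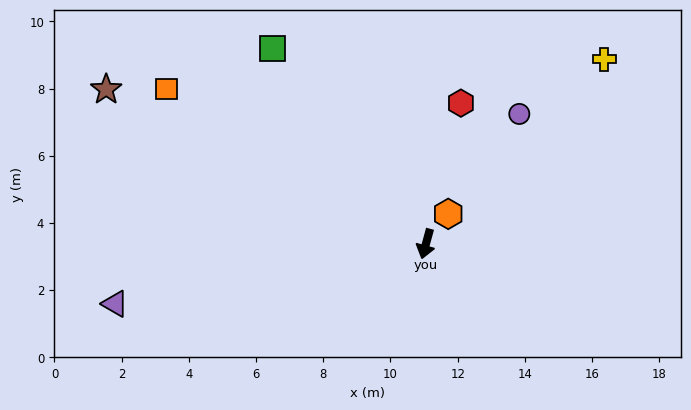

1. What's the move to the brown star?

turn right 100°, forward 10.6 m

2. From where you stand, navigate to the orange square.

turn right 105°, forward 9.0 m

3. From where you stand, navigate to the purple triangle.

turn right 64°, forward 9.4 m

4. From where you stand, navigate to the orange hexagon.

turn left 159°, forward 1.1 m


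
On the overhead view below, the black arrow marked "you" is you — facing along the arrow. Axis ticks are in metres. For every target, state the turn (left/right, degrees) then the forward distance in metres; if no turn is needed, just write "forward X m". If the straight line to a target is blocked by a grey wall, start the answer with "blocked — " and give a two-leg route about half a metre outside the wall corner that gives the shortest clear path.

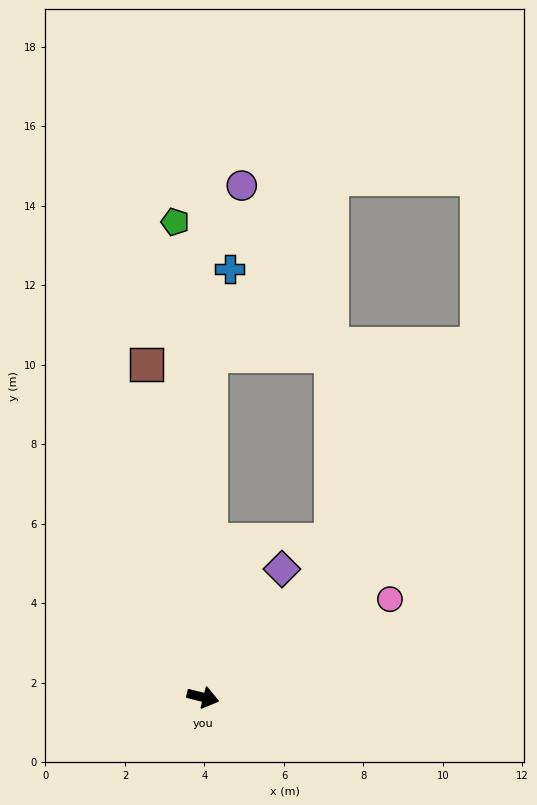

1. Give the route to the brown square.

turn left 114°, forward 8.5 m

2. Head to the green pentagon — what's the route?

turn left 107°, forward 12.0 m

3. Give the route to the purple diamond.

turn left 72°, forward 3.8 m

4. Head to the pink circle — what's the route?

turn left 42°, forward 5.3 m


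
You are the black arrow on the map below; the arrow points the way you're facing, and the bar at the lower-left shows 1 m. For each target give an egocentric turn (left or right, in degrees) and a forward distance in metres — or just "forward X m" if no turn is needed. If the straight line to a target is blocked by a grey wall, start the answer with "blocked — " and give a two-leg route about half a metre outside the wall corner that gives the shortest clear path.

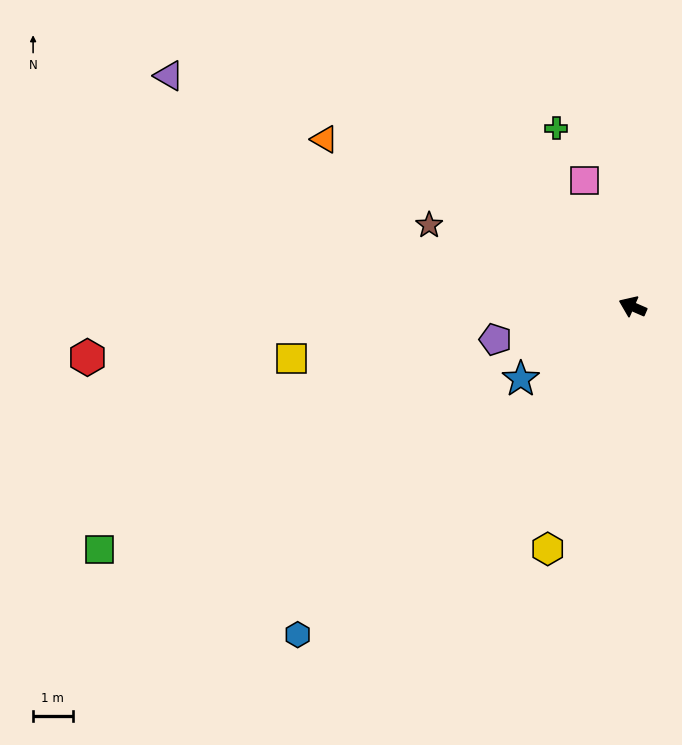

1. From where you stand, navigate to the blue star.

turn left 56°, forward 3.4 m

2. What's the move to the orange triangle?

turn right 5°, forward 8.9 m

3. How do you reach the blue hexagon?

turn left 68°, forward 11.9 m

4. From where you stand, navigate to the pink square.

turn right 46°, forward 3.4 m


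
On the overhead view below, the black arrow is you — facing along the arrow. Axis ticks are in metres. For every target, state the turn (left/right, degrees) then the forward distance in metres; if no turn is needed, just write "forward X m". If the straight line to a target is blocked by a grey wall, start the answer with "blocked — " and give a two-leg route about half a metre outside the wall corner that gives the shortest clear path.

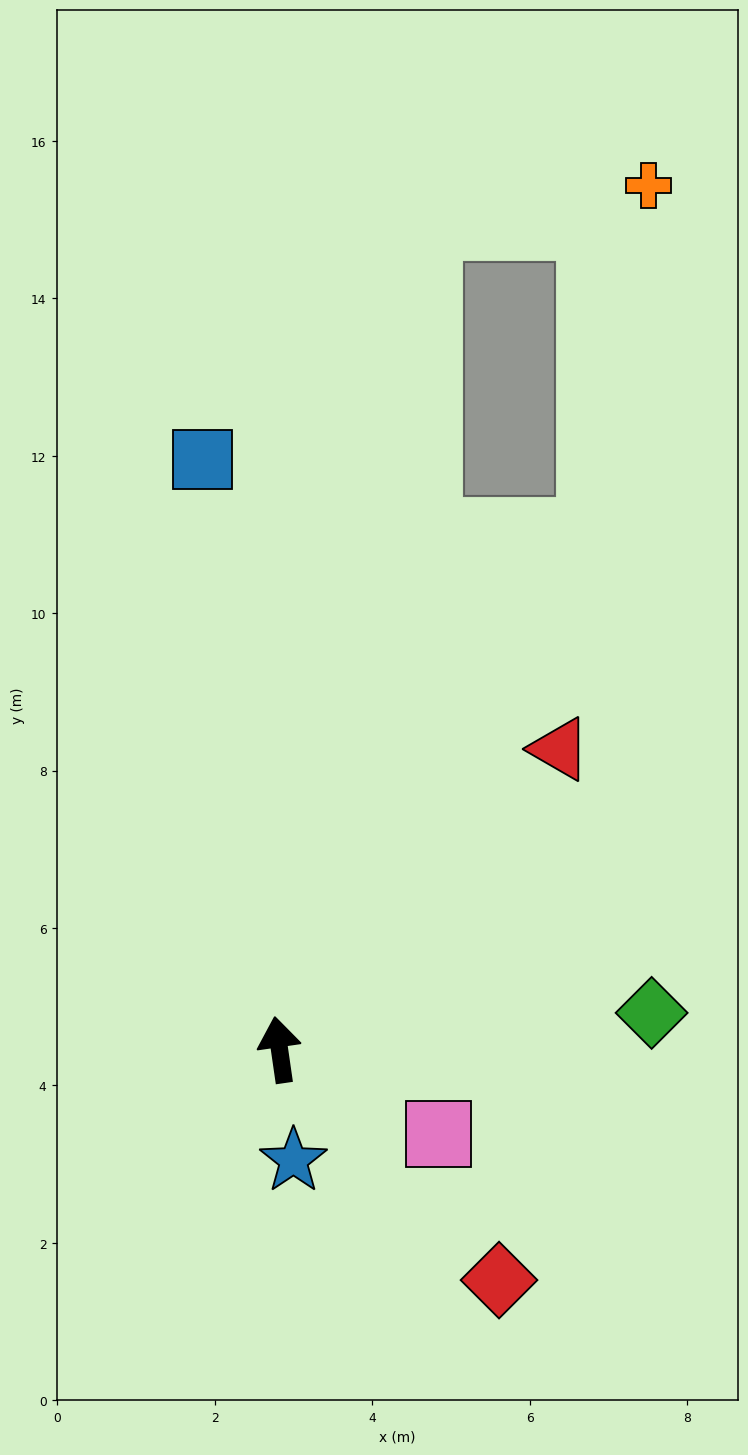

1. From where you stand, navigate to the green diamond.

turn right 93°, forward 4.8 m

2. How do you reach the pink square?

turn right 126°, forward 2.3 m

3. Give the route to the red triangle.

turn right 51°, forward 5.2 m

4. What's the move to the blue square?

forward 7.6 m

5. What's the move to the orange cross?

blocked — turn right 39°, forward 7.7 m, then turn left 21°, forward 4.5 m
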